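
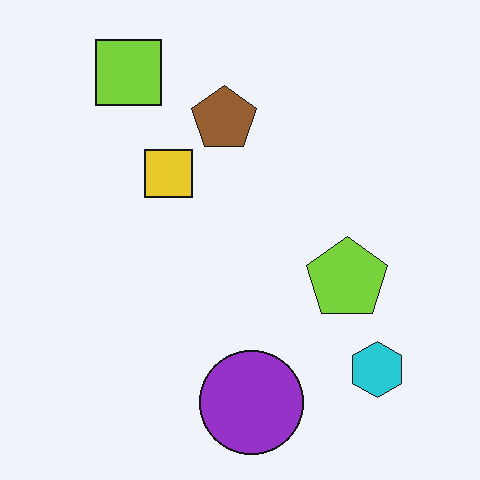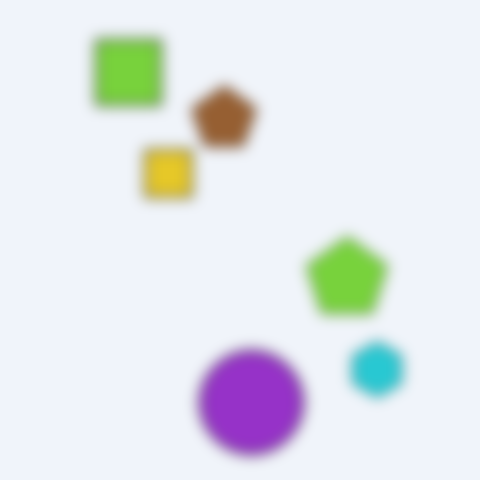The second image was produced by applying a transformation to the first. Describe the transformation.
The image was strongly gaussian-blurred.

Shape edges and outlines are uniformly softened across the whole image.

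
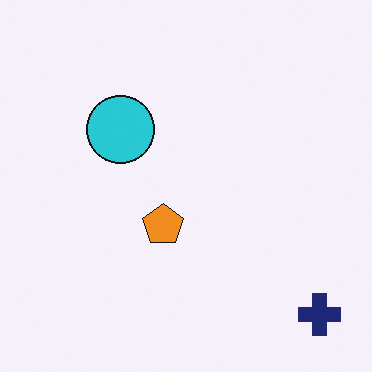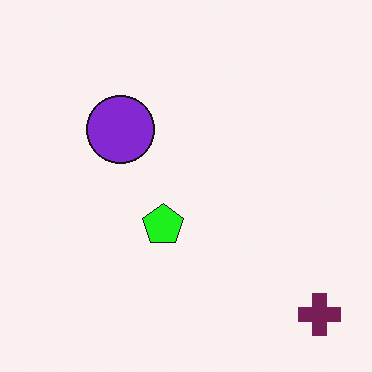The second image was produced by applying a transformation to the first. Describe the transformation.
The second image is the first hue-shifted by a moderate amount.

Every shape's color has rotated by the same amount around the hue wheel — a uniform hue shift.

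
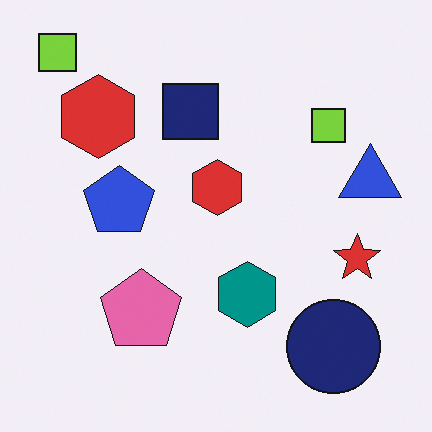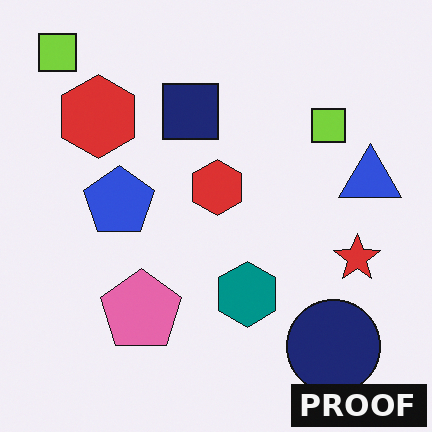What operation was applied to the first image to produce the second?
This is the original image watermarked with the text "PROOF" in the lower-right corner.

A dark label reading "PROOF" appears in the lower-right corner.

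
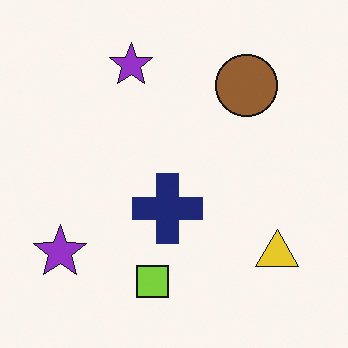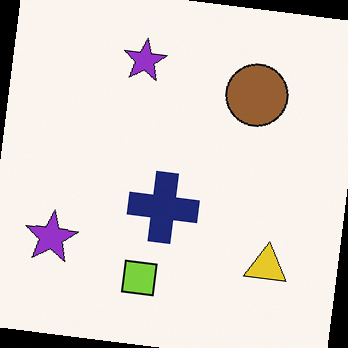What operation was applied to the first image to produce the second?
It was rotated clockwise by a slight angle.

Every shape is tilted by the same angle and the image corners show triangular fill wedges — a whole-image rotation by a non-right angle.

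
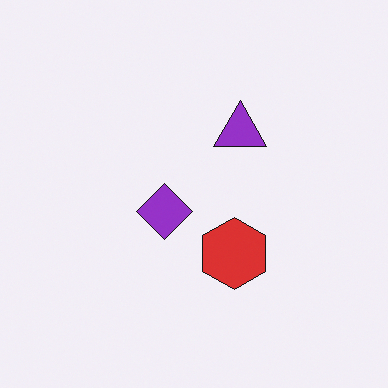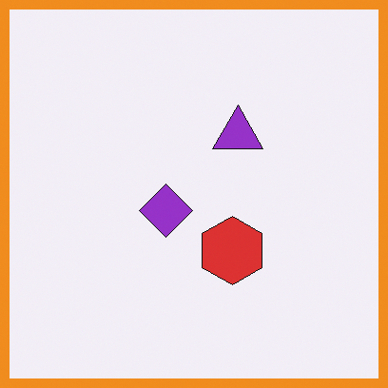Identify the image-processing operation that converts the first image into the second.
This is the original image framed with a orange border.

A solid orange frame runs around the edge of the second image, with the content slightly shrunk inside it.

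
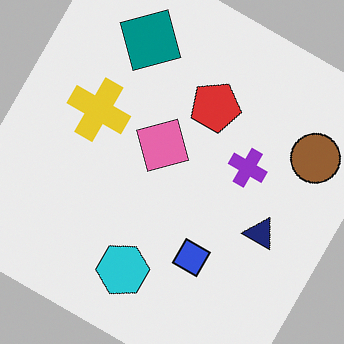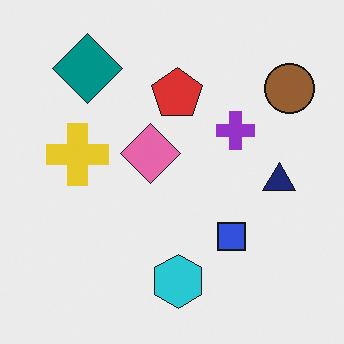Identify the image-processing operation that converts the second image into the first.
The image was rotated clockwise by a clearly visible amount.

Every shape is tilted by the same angle and the image corners show triangular fill wedges — a whole-image rotation by a non-right angle.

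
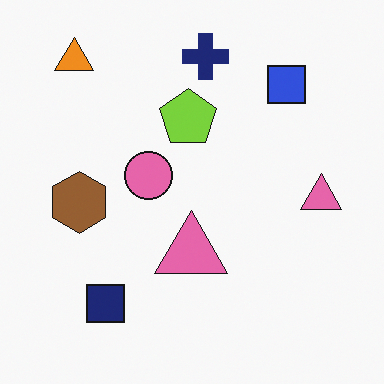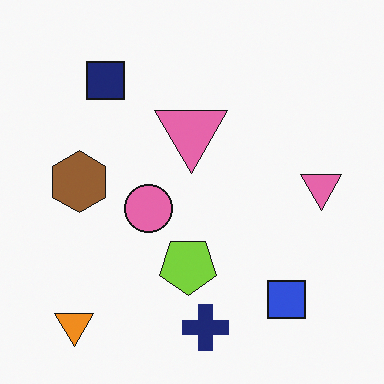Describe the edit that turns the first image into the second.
It was flipped vertically (top ↔ bottom).

The navy cross is in the top of the first image and the bottom of the second — shapes on opposite sides of the horizontal midline have swapped in a mirror flip.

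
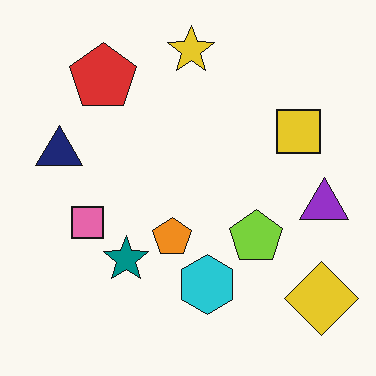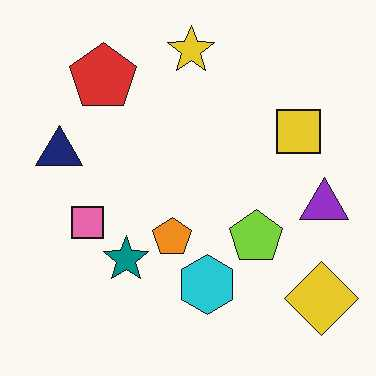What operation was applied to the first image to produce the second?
This is the original image JPEG-compressed with visible artifacts.

Blocky 8×8 compression artifacts appear around shape edges and the flat background shows ringing — characteristic JPEG degradation.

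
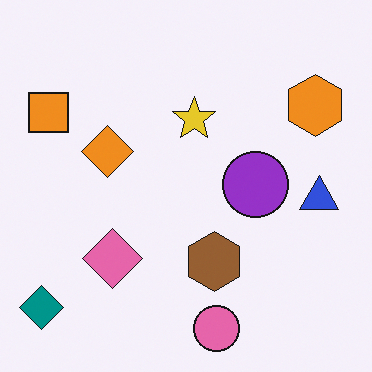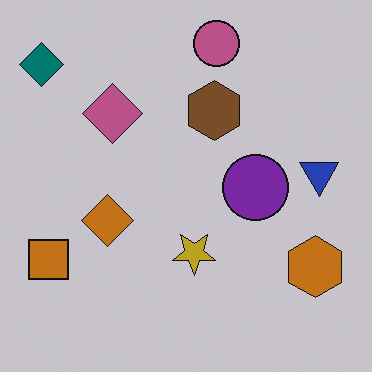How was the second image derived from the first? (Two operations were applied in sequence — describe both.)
The transformation is: flipped vertically (top ↔ bottom), then slightly darkened.

The pink circle is in the bottom of the first image and the top of the second — shapes on opposite sides of the horizontal midline have swapped in a mirror flip. Every pixel — background and shapes alike — is uniformly darkened.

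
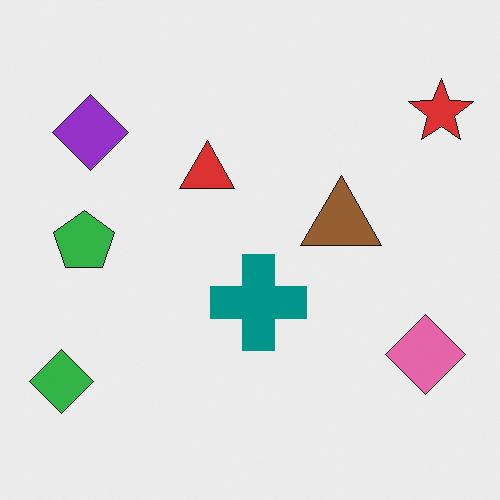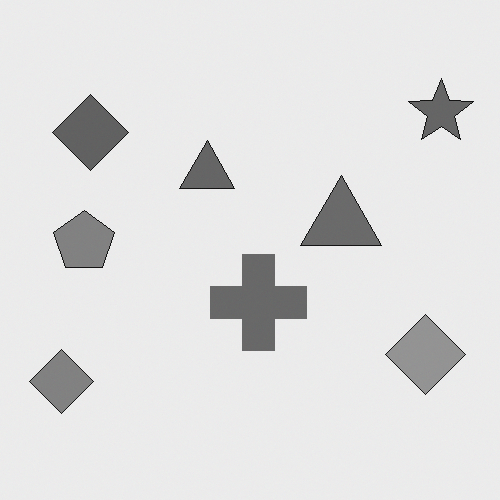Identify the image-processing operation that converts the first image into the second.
The transformation is: converted to grayscale.

All color is removed — every shape is now a shade of grey.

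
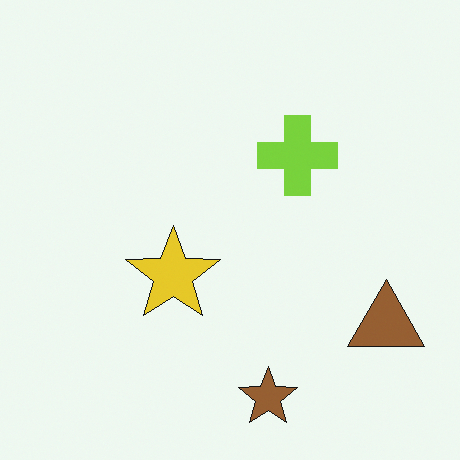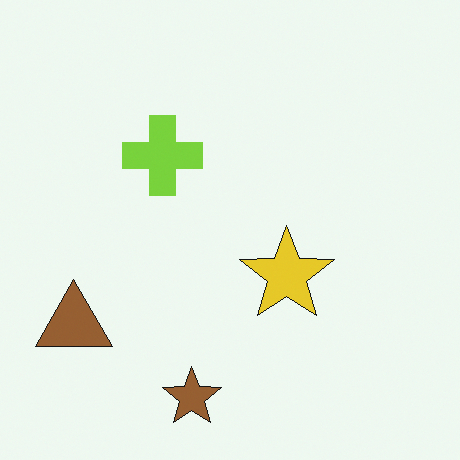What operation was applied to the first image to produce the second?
The second image is the first flipped horizontally (left ↔ right).

The brown triangle is in the bottom-right of the first image and the bottom-left of the second — shapes on opposite sides of the vertical midline have swapped in a mirror flip.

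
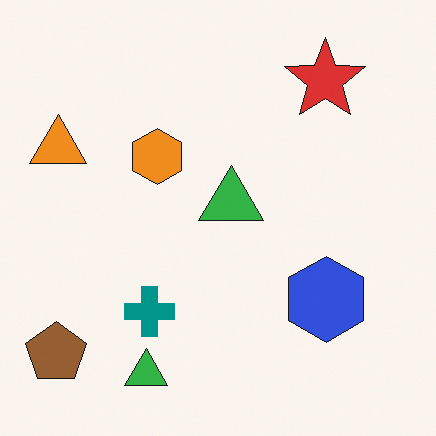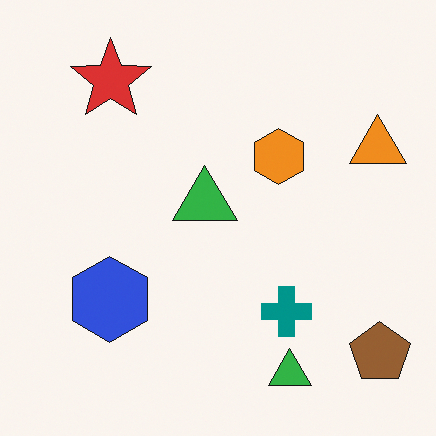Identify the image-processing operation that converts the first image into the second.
It was flipped horizontally (left ↔ right).

The brown pentagon is in the bottom-left of the first image and the bottom-right of the second — shapes on opposite sides of the vertical midline have swapped in a mirror flip.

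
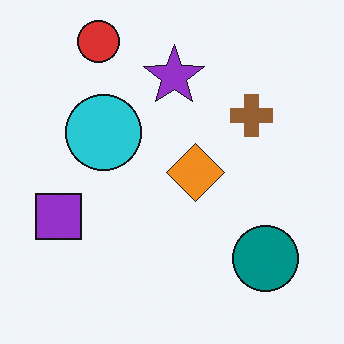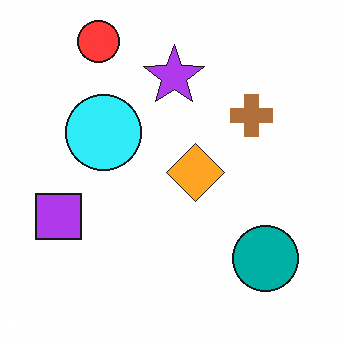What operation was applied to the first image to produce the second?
It was slightly brightened.

Every pixel — background and shapes alike — is uniformly brightened.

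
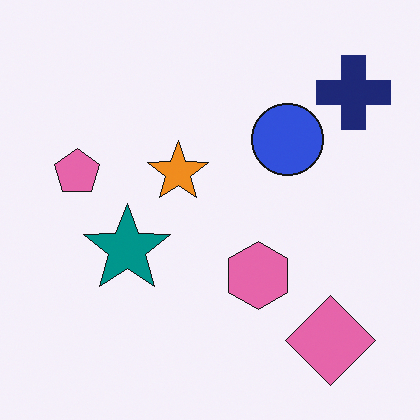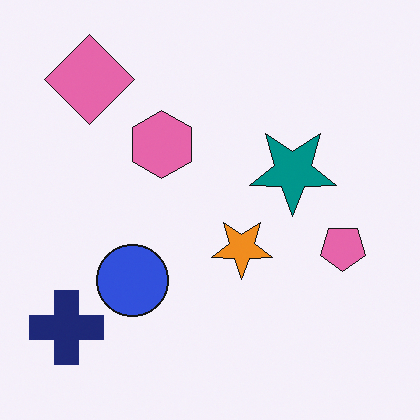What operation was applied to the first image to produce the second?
Rotated 180°.

The navy cross sits in the top-right of the first image and the bottom-left of the second — consistent with a whole-image 180° rotation.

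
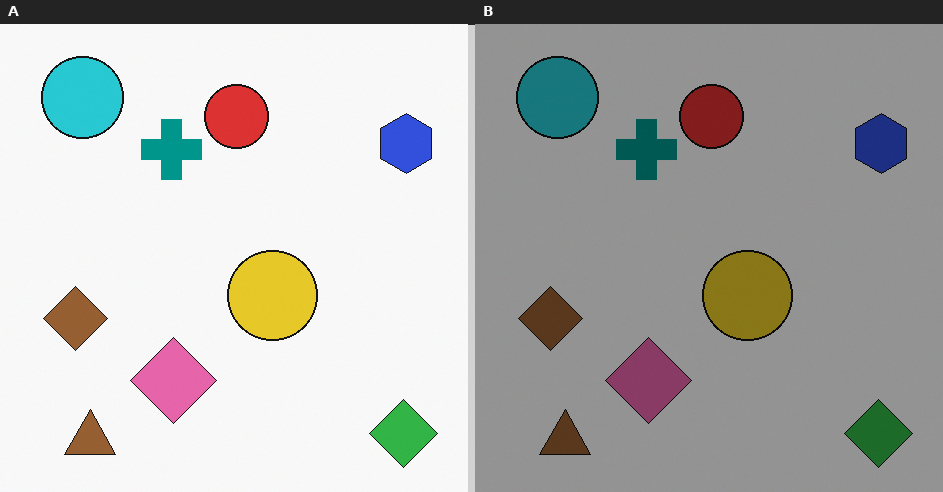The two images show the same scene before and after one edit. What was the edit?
It was substantially darkened.

Every pixel — background and shapes alike — is uniformly darkened.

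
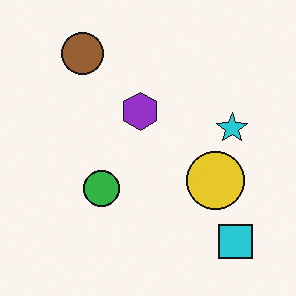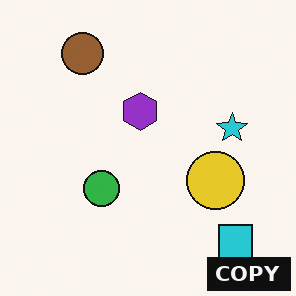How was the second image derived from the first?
The second image is the first watermarked with the text "COPY" in the lower-right corner.

A dark label reading "COPY" appears in the lower-right corner.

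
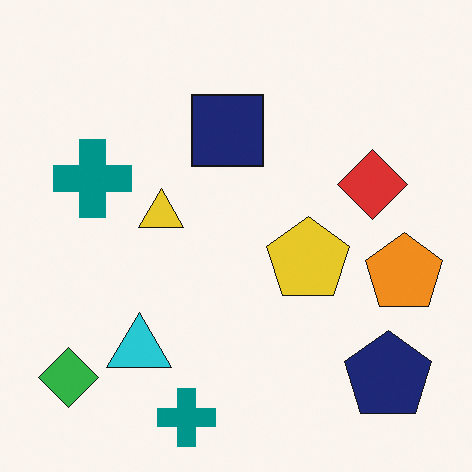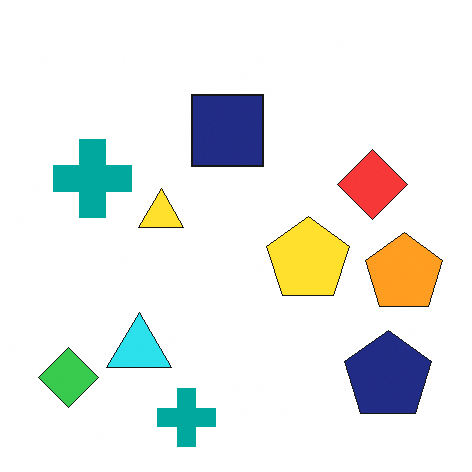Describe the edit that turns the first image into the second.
This is the original image slightly brightened.

Every pixel — background and shapes alike — is uniformly brightened.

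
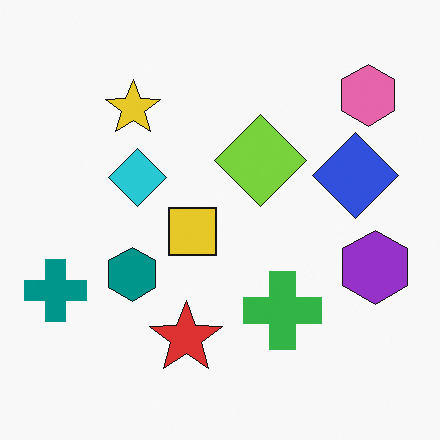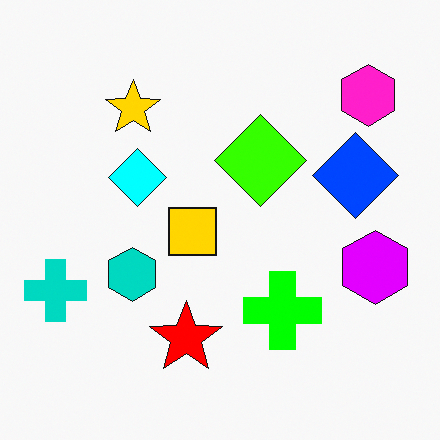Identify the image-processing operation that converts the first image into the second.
The transformation is: made much more vivid (saturation change).

All colors are more vivid — a global saturation change.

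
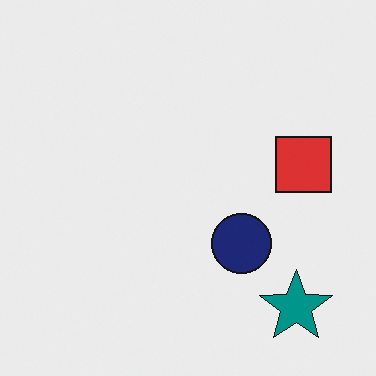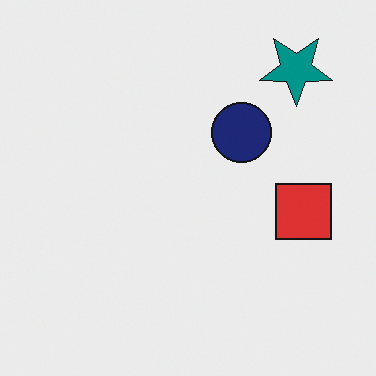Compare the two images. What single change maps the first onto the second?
It was flipped vertically (top ↔ bottom).

The teal star is in the bottom-right of the first image and the top-right of the second — shapes on opposite sides of the horizontal midline have swapped in a mirror flip.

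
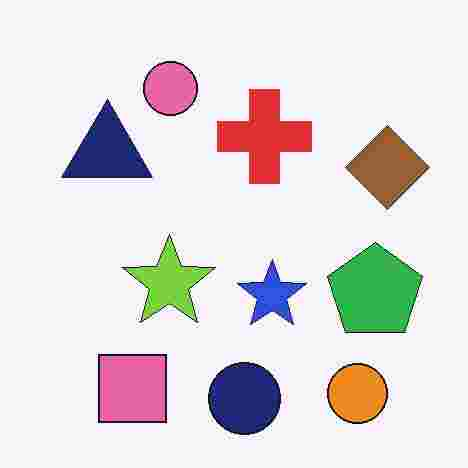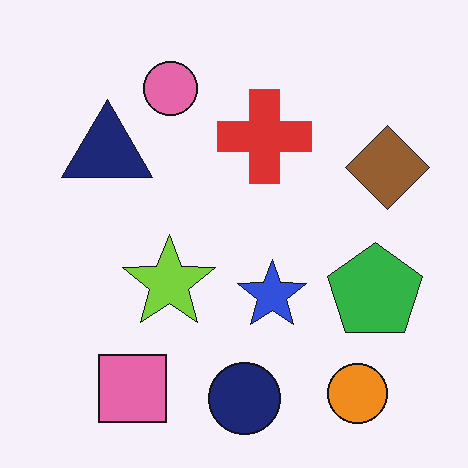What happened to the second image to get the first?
The first image is the second heavily JPEG-compressed with obvious blocking artifacts.

Blocky 8×8 compression artifacts appear around shape edges and the flat background shows ringing — characteristic JPEG degradation.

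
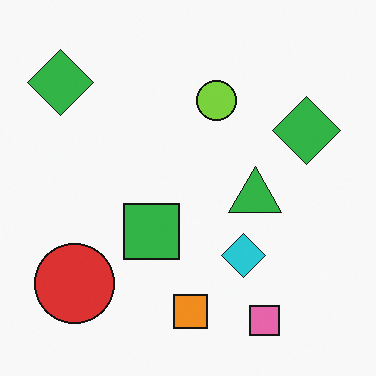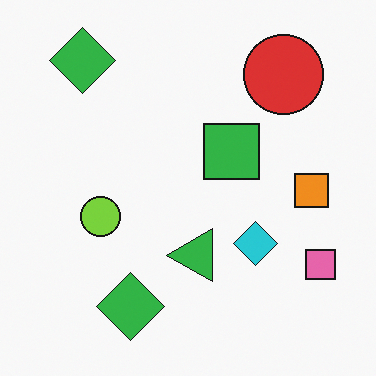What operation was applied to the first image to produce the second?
The image was transposed (reflected across the top-left ↔ bottom-right diagonal).

Shapes have swapped their row and column positions — what was in the top-right is now in the bottom-left — a diagonal reflection.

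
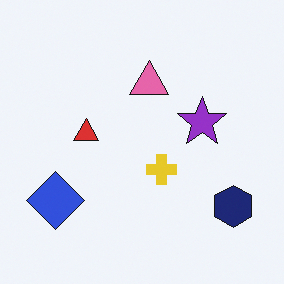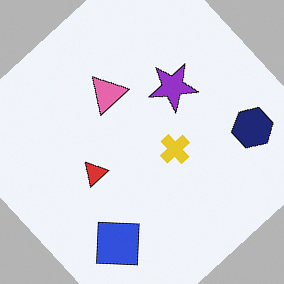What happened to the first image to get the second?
The second image is the first rotated counter-clockwise by a large amount — several tens of degrees.

Every shape is tilted by the same angle and the image corners show triangular fill wedges — a whole-image rotation by a non-right angle.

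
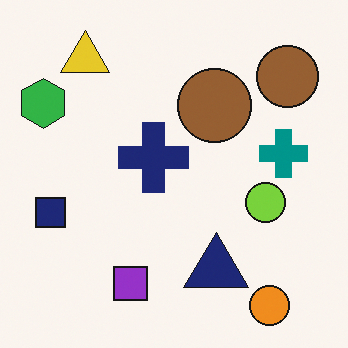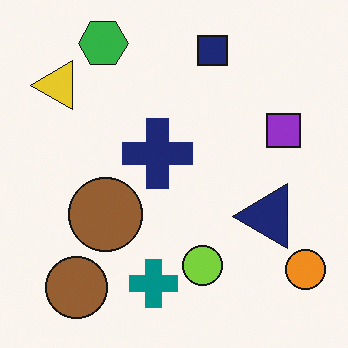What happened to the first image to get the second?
The second image is the first transposed (reflected across the top-left ↔ bottom-right diagonal).

Shapes have swapped their row and column positions — what was in the top-right is now in the bottom-left — a diagonal reflection.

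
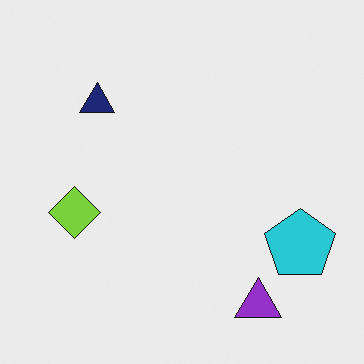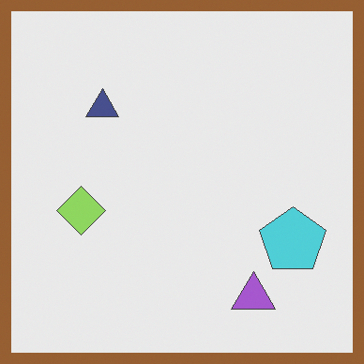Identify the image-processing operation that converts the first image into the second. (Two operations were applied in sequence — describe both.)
The second image is the first given slightly reduced contrast, then framed with a brown border.

Tones are pushed toward mid-grey across the whole image — a global contrast change. A solid brown frame runs around the edge of the second image, with the content slightly shrunk inside it.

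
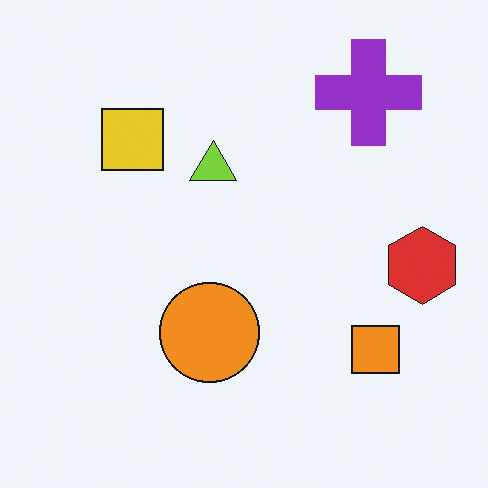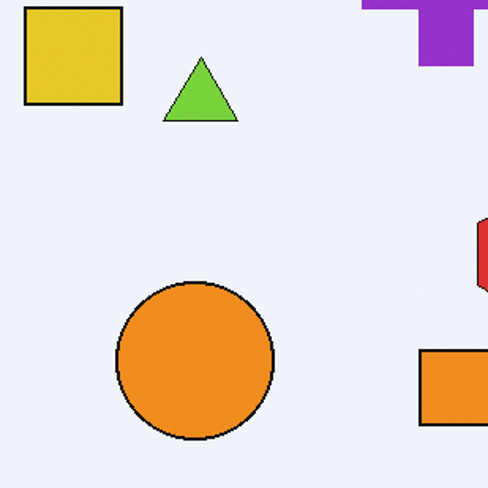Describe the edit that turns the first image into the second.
This is the original image cropped to a modestly smaller region and rescaled.

The visible shapes are larger and the field of view is narrower; shapes near the original edges may be partly or wholly outside the frame — a crop-and-rescale.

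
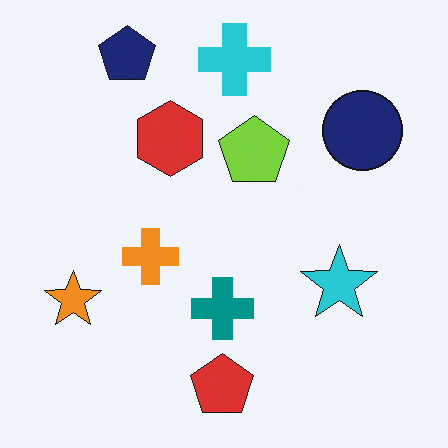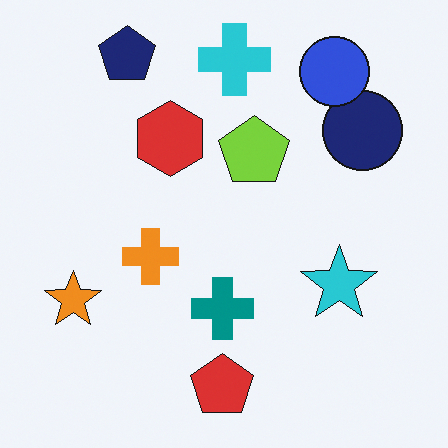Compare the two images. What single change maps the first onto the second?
Overlaid with an additional blue circle.

A blue circle appears in the second image that is absent from the first.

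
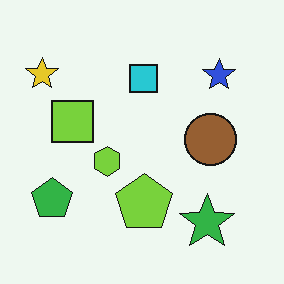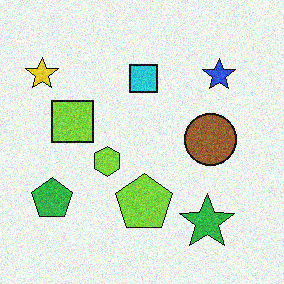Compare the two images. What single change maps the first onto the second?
Degraded with visible gaussian noise.

Random speckle covers the whole image, including the flat background.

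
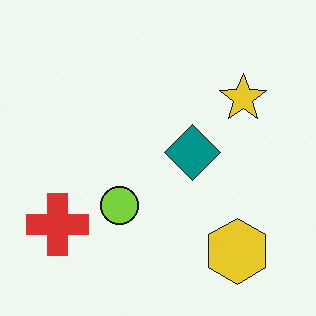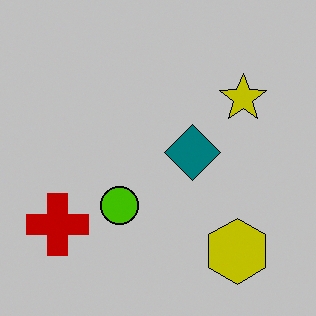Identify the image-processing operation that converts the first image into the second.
This is the original image aggressively posterized.

Each flat color has snapped to a coarser quantized level — most visibly, the near-white background has dropped to a flat grey.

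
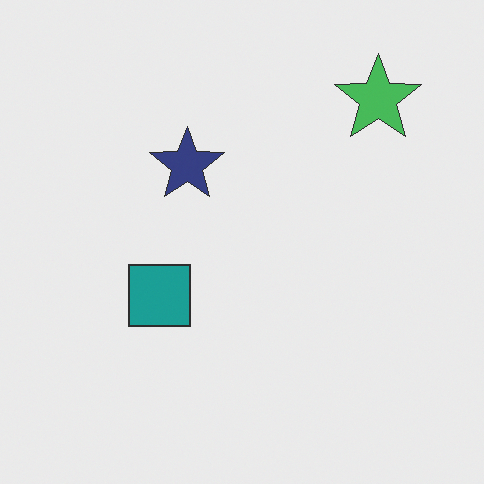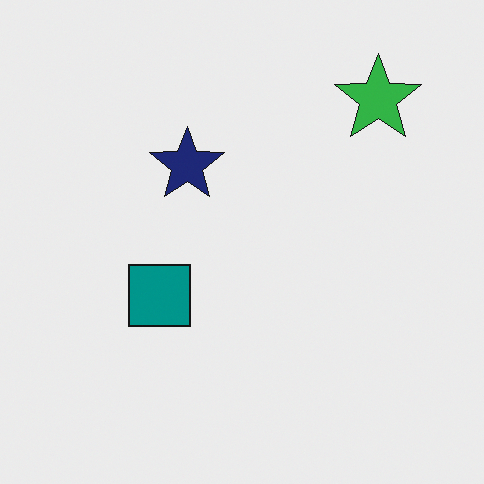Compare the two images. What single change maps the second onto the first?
The image was given slightly reduced contrast.

Tones are pushed toward mid-grey across the whole image — a global contrast change.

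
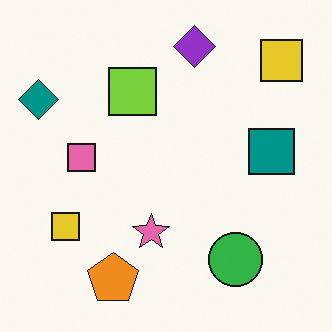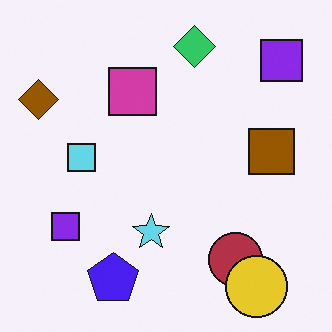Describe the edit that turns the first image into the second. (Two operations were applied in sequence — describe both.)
The second image is the first hue-shifted by a large amount, then overlaid with an additional yellow circle.

Every shape's color has rotated by the same amount around the hue wheel — a uniform hue shift. A yellow circle appears in the second image that is absent from the first.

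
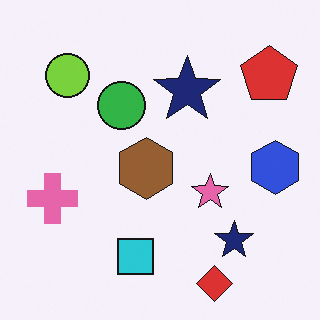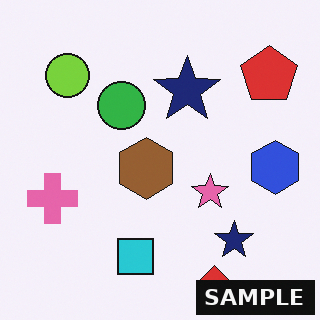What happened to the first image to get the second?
The second image is the first watermarked with the text "SAMPLE" in the lower-right corner.

A dark label reading "SAMPLE" appears in the lower-right corner.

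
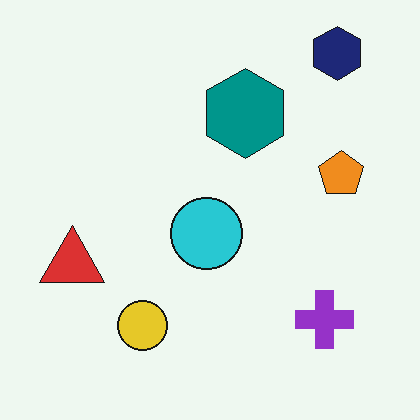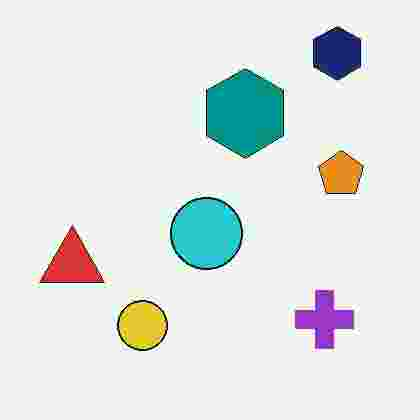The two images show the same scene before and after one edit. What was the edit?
The image was degraded with heavy JPEG compression.

Blocky 8×8 compression artifacts appear around shape edges and the flat background shows ringing — characteristic JPEG degradation.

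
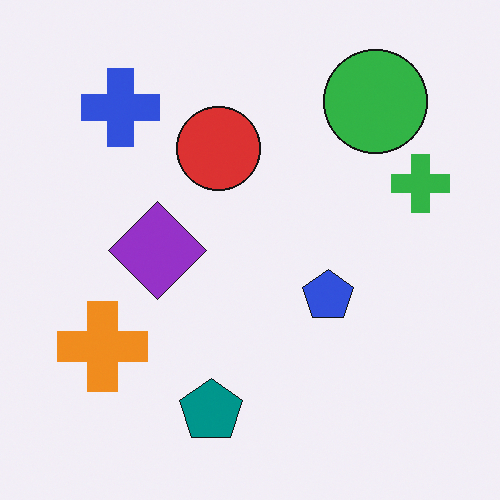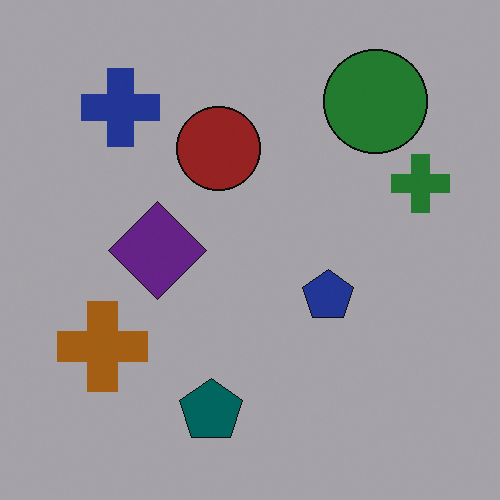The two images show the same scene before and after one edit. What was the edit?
The image was substantially darkened.

Every pixel — background and shapes alike — is uniformly darkened.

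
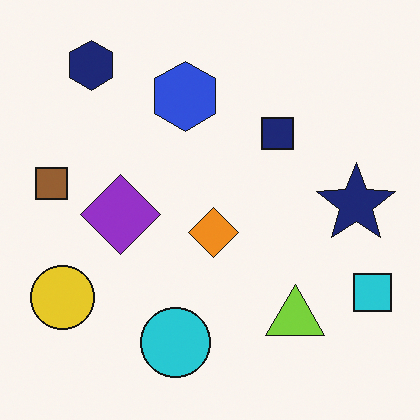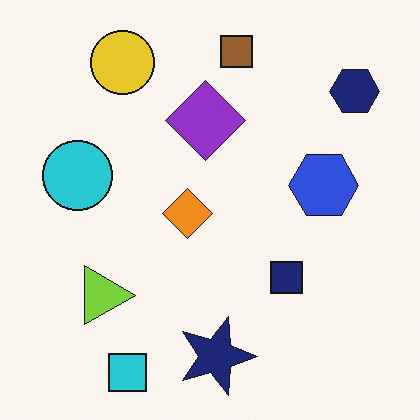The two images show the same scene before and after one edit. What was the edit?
The second image is the first rotated 90° clockwise.

The navy hexagon sits in the top-left of the first image and the top-right of the second — consistent with a whole-image 90° clockwise rotation.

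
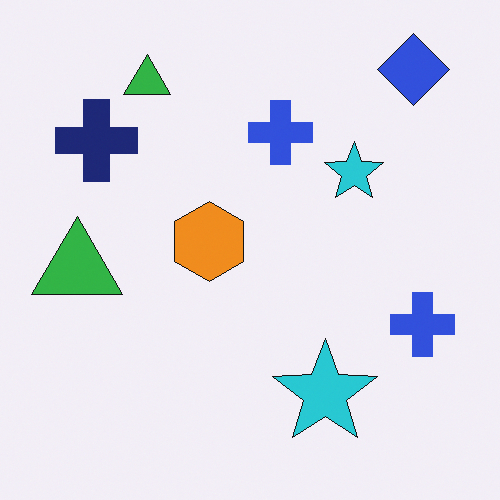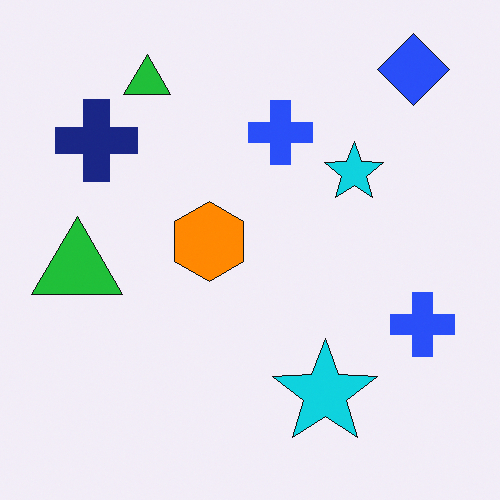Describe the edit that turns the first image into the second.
The transformation is: slightly oversaturated.

All colors are more vivid — a global saturation change.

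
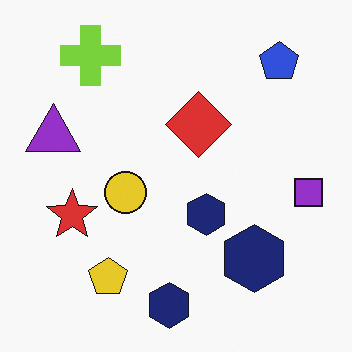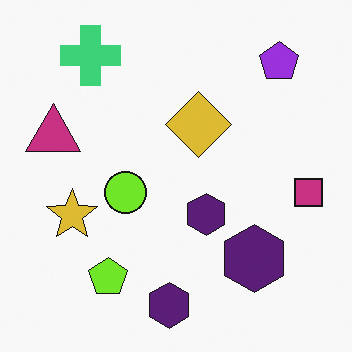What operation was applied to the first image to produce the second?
It was hue-shifted by a small amount.

Every shape's color has rotated by the same amount around the hue wheel — a uniform hue shift.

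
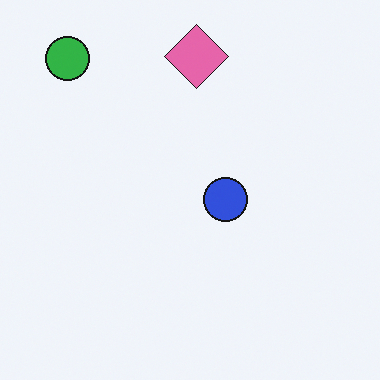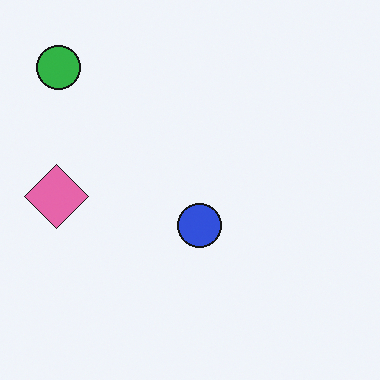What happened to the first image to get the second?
This is the original image transposed (reflected across the top-left ↔ bottom-right diagonal).

Shapes have swapped their row and column positions — what was in the top-right is now in the bottom-left — a diagonal reflection.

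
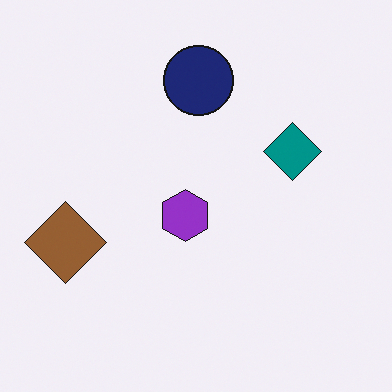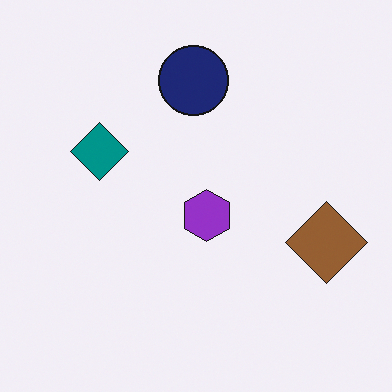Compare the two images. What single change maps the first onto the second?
The image was flipped horizontally (left ↔ right).

The brown diamond is in the left of the first image and the right of the second — shapes on opposite sides of the vertical midline have swapped in a mirror flip.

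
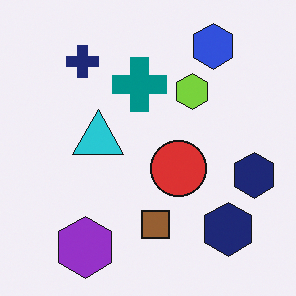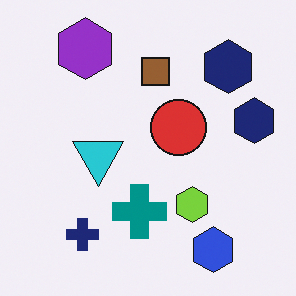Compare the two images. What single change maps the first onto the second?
This is the original image flipped vertically (top ↔ bottom).

The blue hexagon is in the top-right of the first image and the bottom-right of the second — shapes on opposite sides of the horizontal midline have swapped in a mirror flip.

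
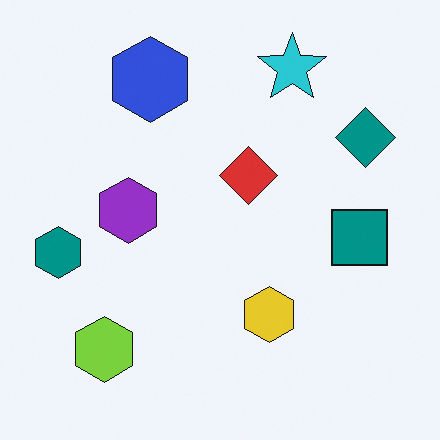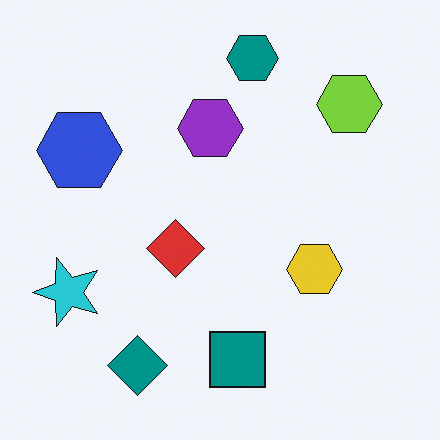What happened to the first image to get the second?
This is the original image transposed (reflected across the top-left ↔ bottom-right diagonal).

Shapes have swapped their row and column positions — what was in the top-right is now in the bottom-left — a diagonal reflection.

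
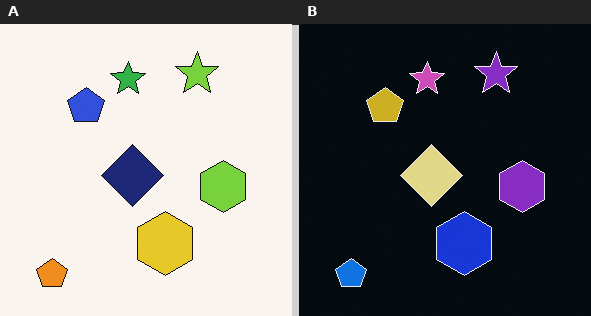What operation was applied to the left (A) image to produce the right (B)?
The image was color-inverted (negative).

The light background has become dark and every shape's color is its complement — a photographic negative.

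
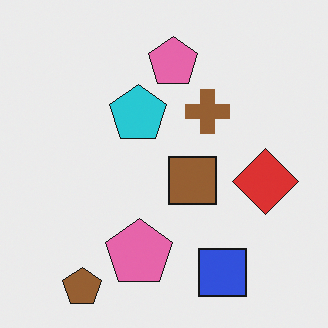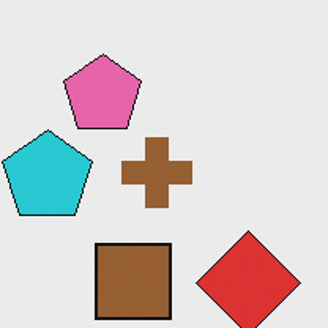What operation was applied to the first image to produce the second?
Cropped to a modestly smaller region and rescaled.

The visible shapes are larger and the field of view is narrower; shapes near the original edges may be partly or wholly outside the frame — a crop-and-rescale.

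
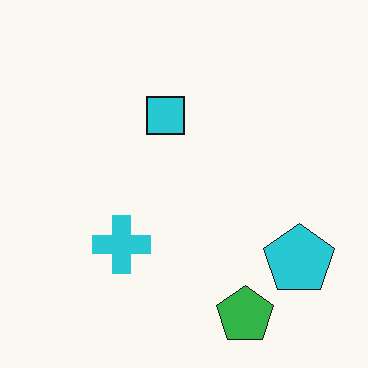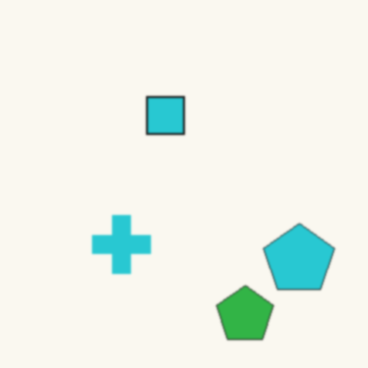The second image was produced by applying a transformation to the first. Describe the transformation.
The second image is the first given a subtle gaussian blur.

Shape edges and outlines are uniformly softened across the whole image.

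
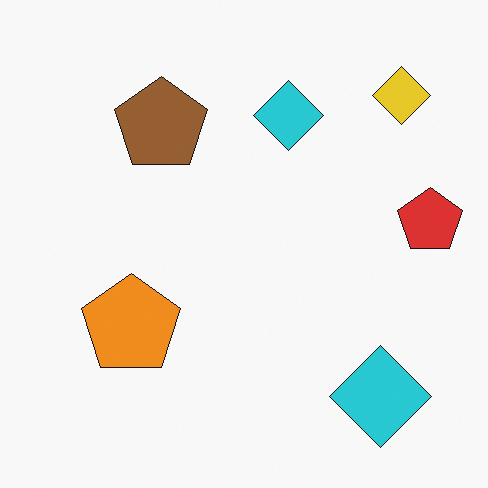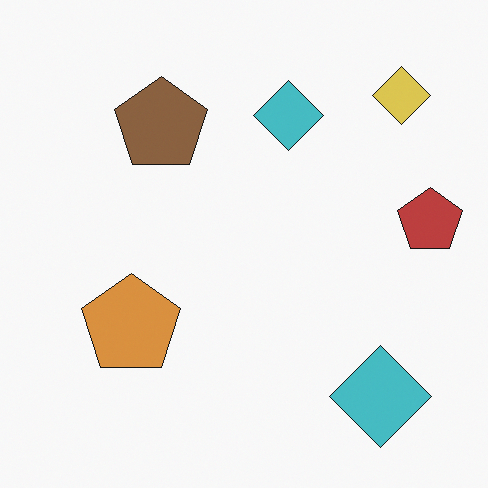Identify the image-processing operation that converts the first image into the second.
It was slightly desaturated.

All colors are more muted and greyish — a global saturation change.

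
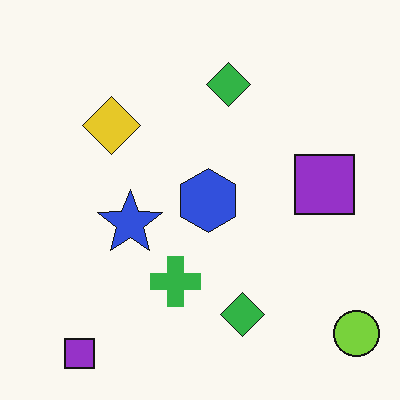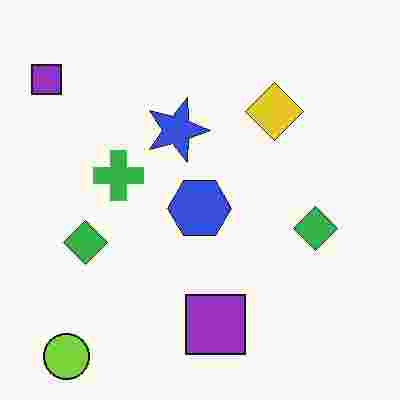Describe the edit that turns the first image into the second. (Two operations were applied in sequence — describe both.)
The image was rotated 90° clockwise, then heavily JPEG-compressed with obvious blocking artifacts.

The lime circle sits in the bottom-right of the first image and the bottom-left of the second — consistent with a whole-image 90° clockwise rotation. Blocky 8×8 compression artifacts appear around shape edges and the flat background shows ringing — characteristic JPEG degradation.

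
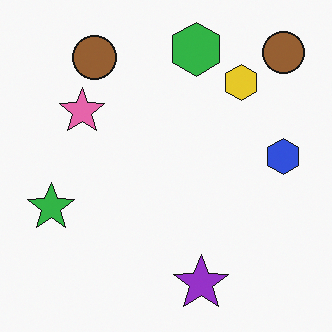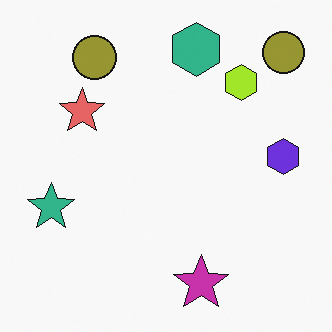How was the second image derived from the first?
The image was hue-shifted slightly.

Every shape's color has rotated by the same amount around the hue wheel — a uniform hue shift.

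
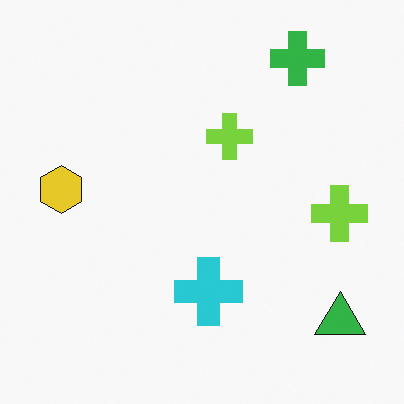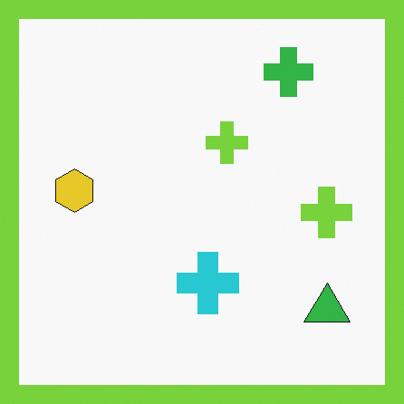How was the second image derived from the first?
The transformation is: framed with a lime border.

A solid lime frame runs around the edge of the second image, with the content slightly shrunk inside it.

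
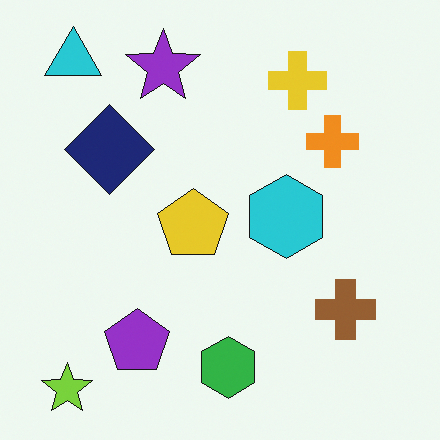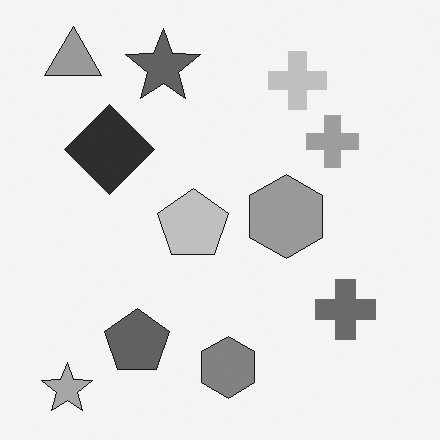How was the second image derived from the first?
It was converted to grayscale.

All color is removed — every shape is now a shade of grey.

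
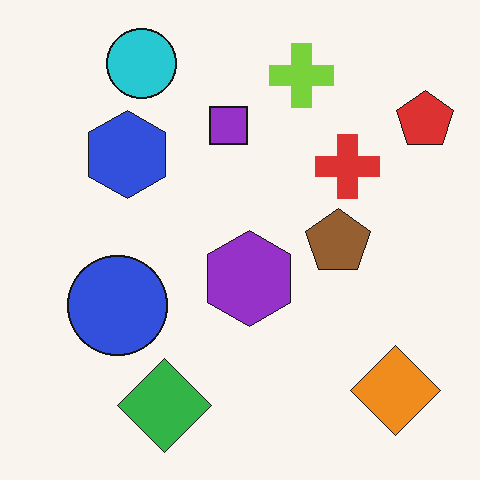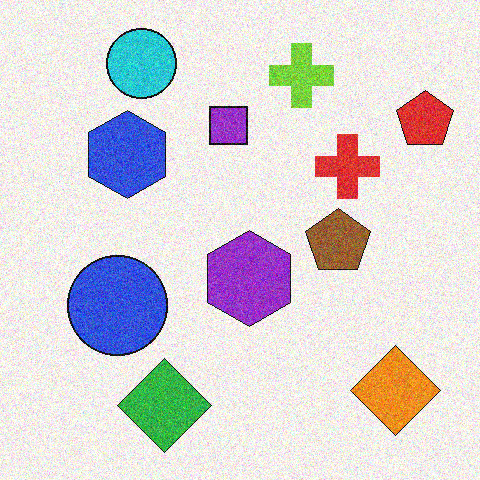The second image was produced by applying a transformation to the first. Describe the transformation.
The transformation is: degraded with visible gaussian noise.

Random speckle covers the whole image, including the flat background.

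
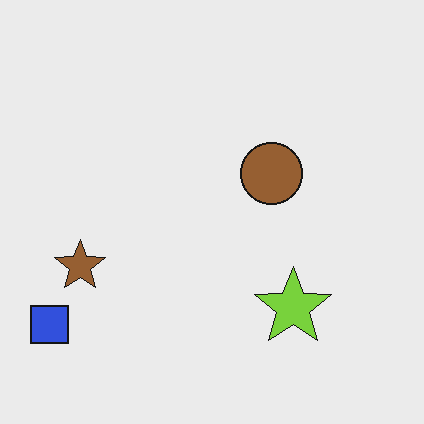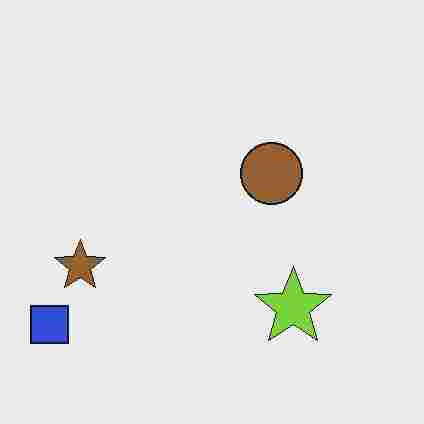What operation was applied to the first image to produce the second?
The image was degraded with heavy JPEG compression.

Blocky 8×8 compression artifacts appear around shape edges and the flat background shows ringing — characteristic JPEG degradation.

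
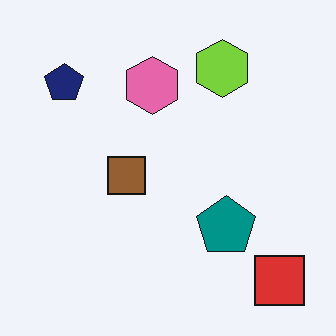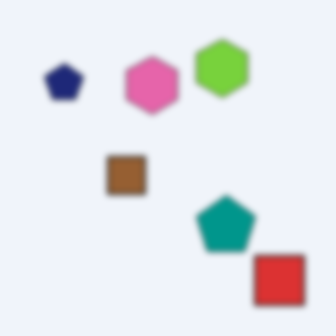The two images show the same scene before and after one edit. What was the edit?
The second image is the first moderately blurred.

Shape edges and outlines are uniformly softened across the whole image.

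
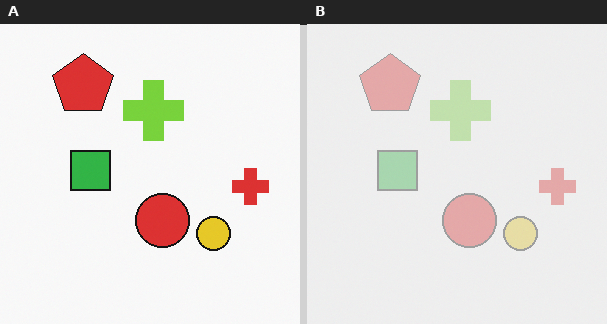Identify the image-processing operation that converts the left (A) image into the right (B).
The transformation is: given much lower contrast.

Tones are pushed toward mid-grey across the whole image — a global contrast change.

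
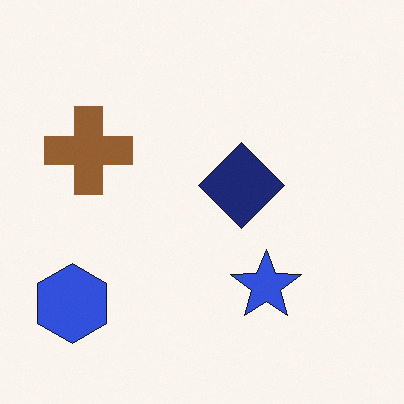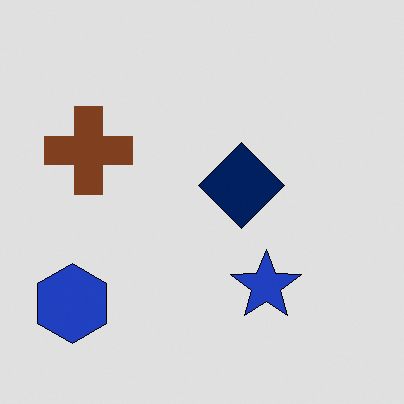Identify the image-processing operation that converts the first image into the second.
Moderately posterized.

Each flat color has snapped to a coarser quantized level — most visibly, the near-white background has dropped to a flat grey.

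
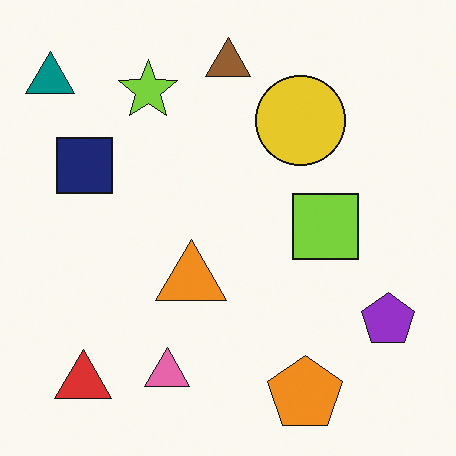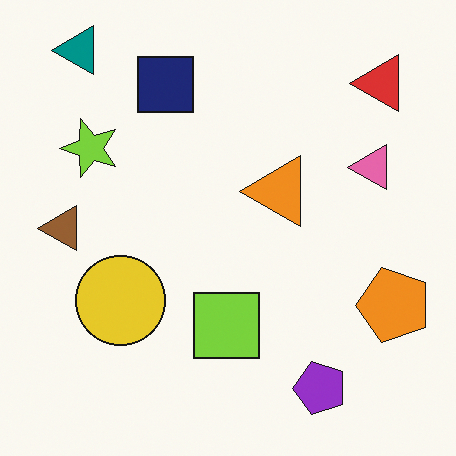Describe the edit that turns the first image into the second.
The transformation is: transposed (reflected across the top-left ↔ bottom-right diagonal).

Shapes have swapped their row and column positions — what was in the top-right is now in the bottom-left — a diagonal reflection.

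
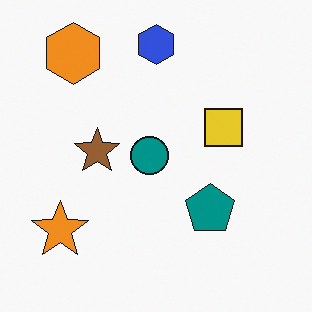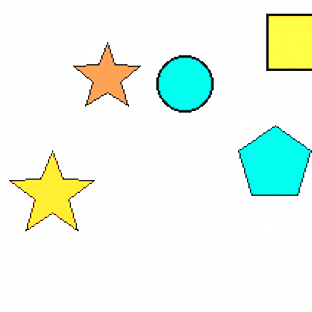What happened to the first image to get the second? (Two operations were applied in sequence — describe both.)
This is the original image cropped to a modestly smaller region and rescaled, then substantially brightened.

The visible shapes are larger and the field of view is narrower; shapes near the original edges may be partly or wholly outside the frame — a crop-and-rescale. Every pixel — background and shapes alike — is uniformly brightened.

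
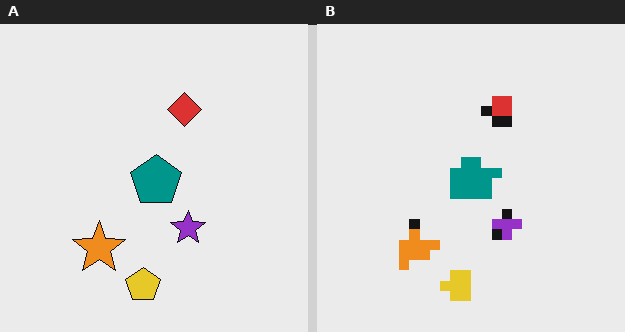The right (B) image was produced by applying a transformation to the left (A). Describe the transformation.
The image was heavily pixelated into large blocks.

Shapes are reduced to large square blocks; fine edges and outlines are lost — a downscale-then-upscale (mosaic) effect.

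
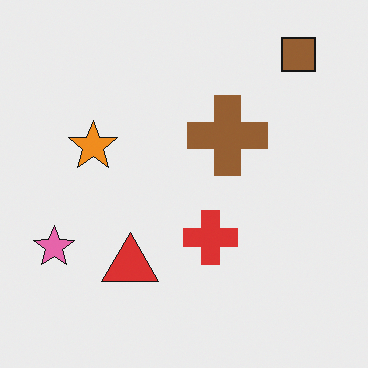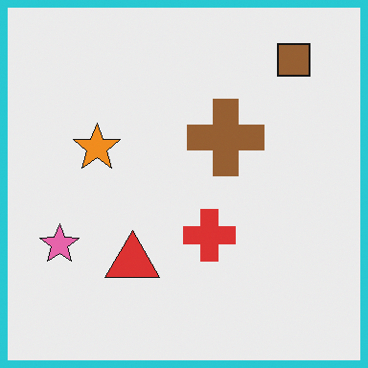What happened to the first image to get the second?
It was framed with a cyan border.

A solid cyan frame runs around the edge of the second image, with the content slightly shrunk inside it.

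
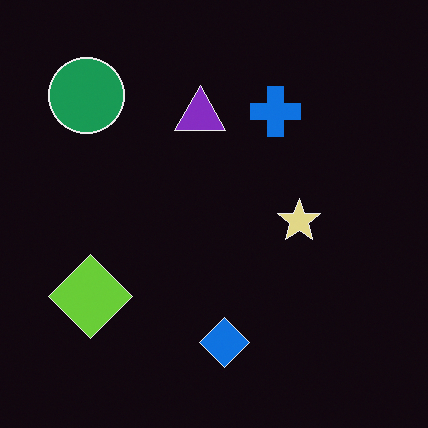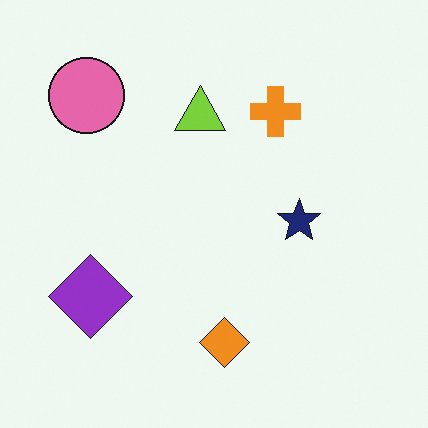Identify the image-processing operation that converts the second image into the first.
The image was color-inverted (negative).

The light background has become dark and every shape's color is its complement — a photographic negative.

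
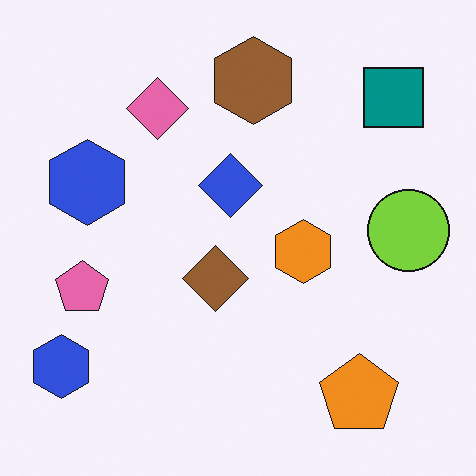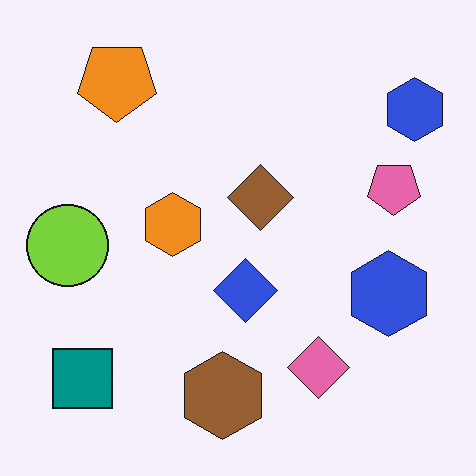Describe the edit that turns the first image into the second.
The transformation is: rotated 180°.

The teal square sits in the top-right of the first image and the bottom-left of the second — consistent with a whole-image 180° rotation.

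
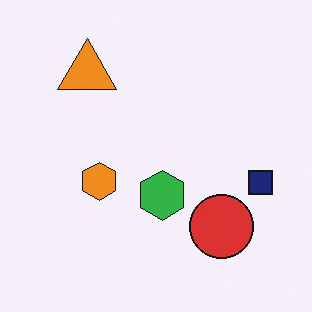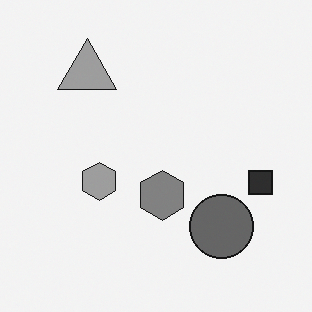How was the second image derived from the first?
It was converted to grayscale.

All color is removed — every shape is now a shade of grey.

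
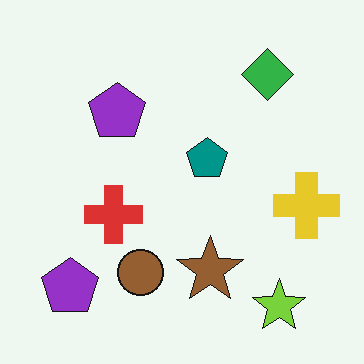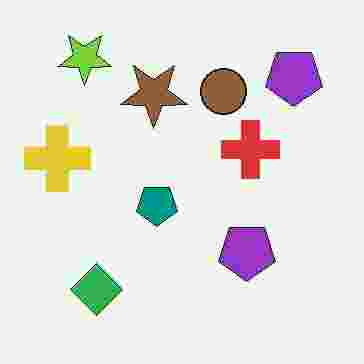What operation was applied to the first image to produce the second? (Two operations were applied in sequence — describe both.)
The image was rotated 180°, then heavily JPEG-compressed with obvious blocking artifacts.

The lime star sits in the bottom-right of the first image and the top-left of the second — consistent with a whole-image 180° rotation. Blocky 8×8 compression artifacts appear around shape edges and the flat background shows ringing — characteristic JPEG degradation.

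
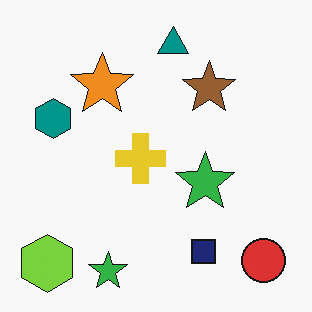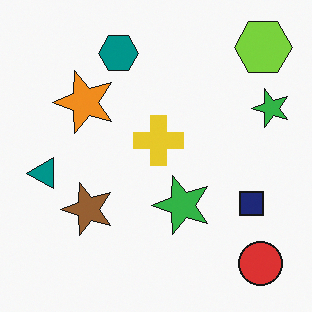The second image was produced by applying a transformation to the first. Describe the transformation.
This is the original image transposed (reflected across the top-left ↔ bottom-right diagonal).

Shapes have swapped their row and column positions — what was in the top-right is now in the bottom-left — a diagonal reflection.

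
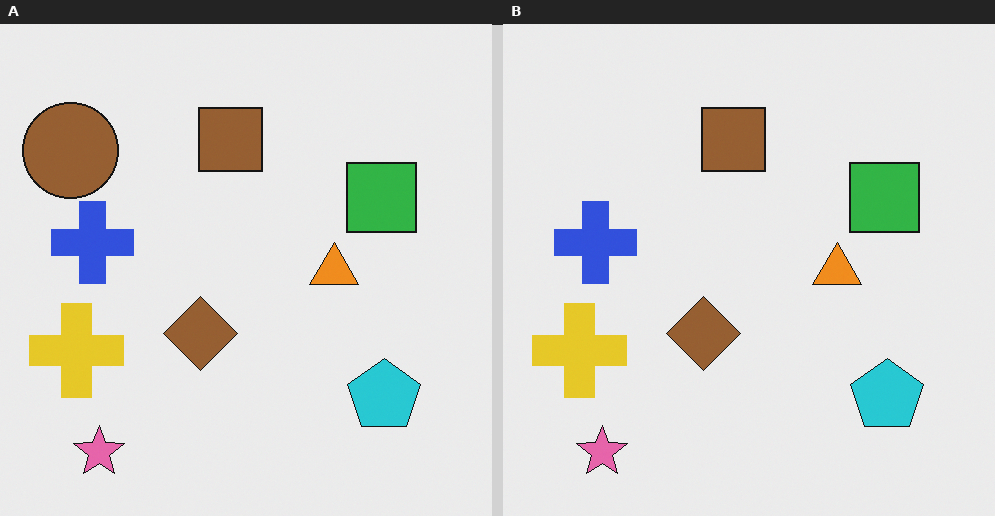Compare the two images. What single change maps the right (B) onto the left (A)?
The transformation is: overlaid with an additional brown circle.

A brown circle appears in the left (A) image that is absent from the right (B).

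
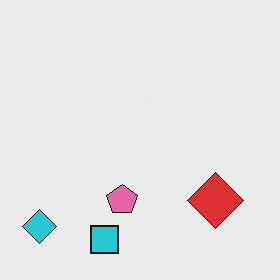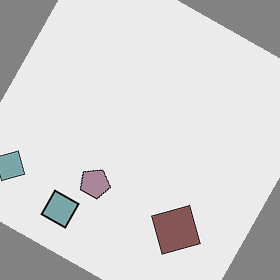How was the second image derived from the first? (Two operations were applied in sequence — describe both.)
The transformation is: heavily desaturated, then rotated clockwise by a clearly visible amount.

All colors are more muted and greyish — a global saturation change. Every shape is tilted by the same angle and the image corners show triangular fill wedges — a whole-image rotation by a non-right angle.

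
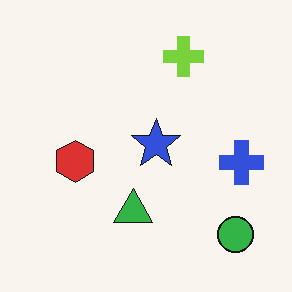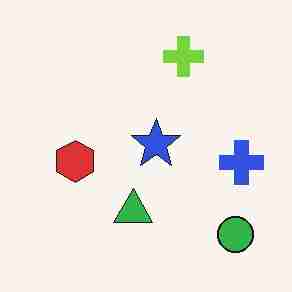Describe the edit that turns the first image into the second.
The image was degraded with heavy JPEG compression.

Blocky 8×8 compression artifacts appear around shape edges and the flat background shows ringing — characteristic JPEG degradation.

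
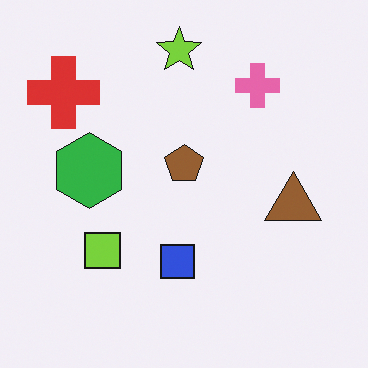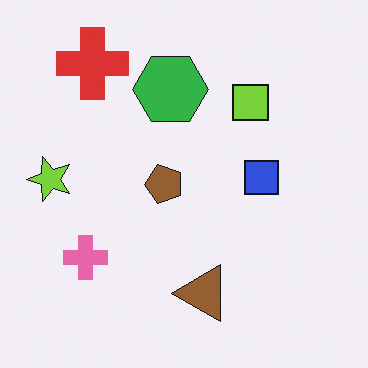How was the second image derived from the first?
It was transposed (reflected across the top-left ↔ bottom-right diagonal).

Shapes have swapped their row and column positions — what was in the top-right is now in the bottom-left — a diagonal reflection.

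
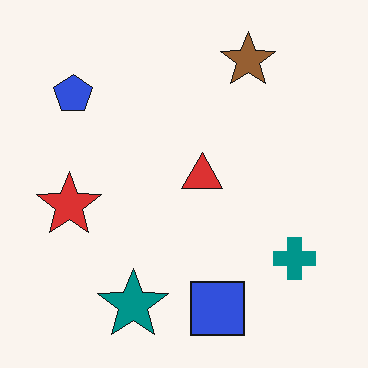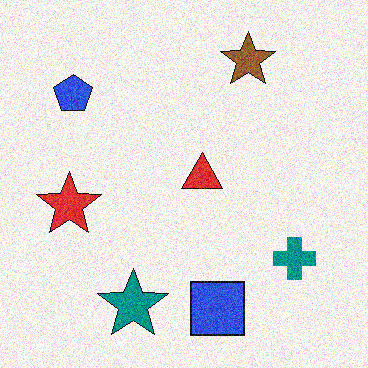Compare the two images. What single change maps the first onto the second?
Degraded with moderate additive noise.

Random speckle covers the whole image, including the flat background.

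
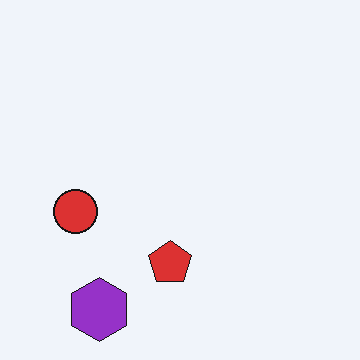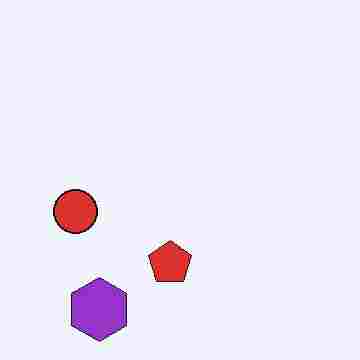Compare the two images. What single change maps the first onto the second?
The transformation is: degraded with heavy JPEG compression.

Blocky 8×8 compression artifacts appear around shape edges and the flat background shows ringing — characteristic JPEG degradation.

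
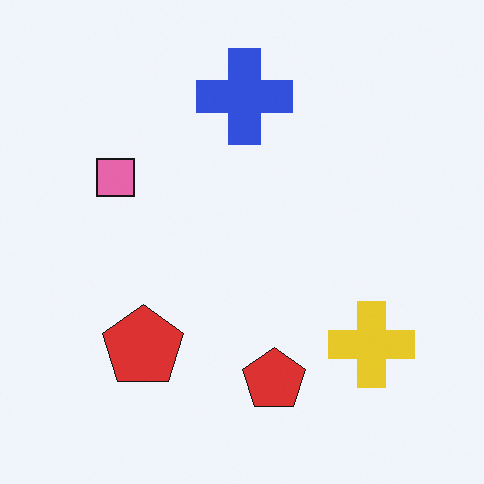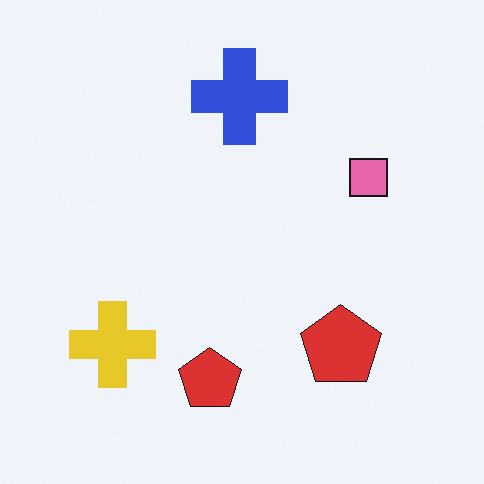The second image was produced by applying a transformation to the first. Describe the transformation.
The image was flipped horizontally (left ↔ right).

The yellow cross is in the bottom-right of the first image and the bottom-left of the second — shapes on opposite sides of the vertical midline have swapped in a mirror flip.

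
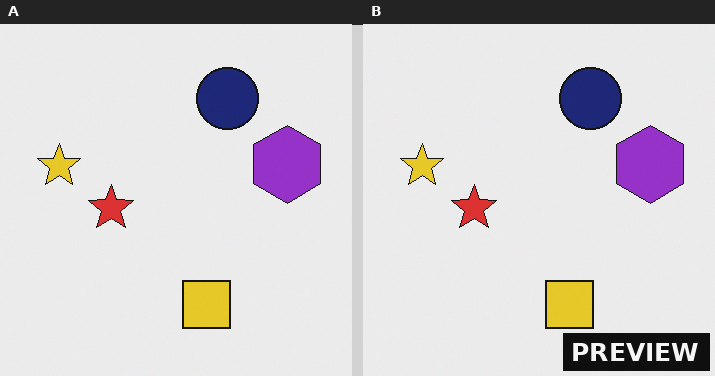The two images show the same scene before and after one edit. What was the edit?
The transformation is: watermarked with the text "PREVIEW" in the lower-right corner.

A dark label reading "PREVIEW" appears in the lower-right corner.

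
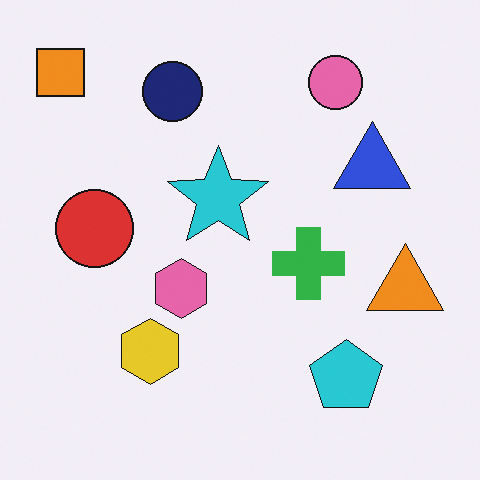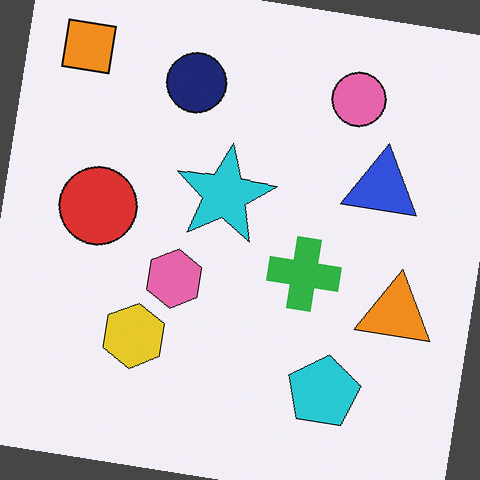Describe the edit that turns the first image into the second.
The transformation is: rotated clockwise by a small amount.

Every shape is tilted by the same angle and the image corners show triangular fill wedges — a whole-image rotation by a non-right angle.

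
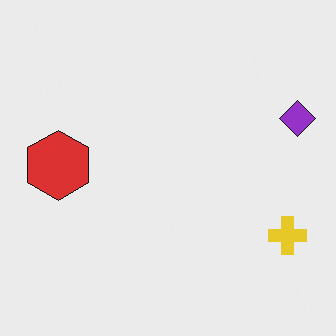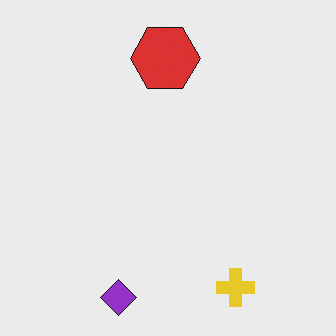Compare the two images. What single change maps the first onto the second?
The image was transposed (reflected across the top-left ↔ bottom-right diagonal).

Shapes have swapped their row and column positions — what was in the top-right is now in the bottom-left — a diagonal reflection.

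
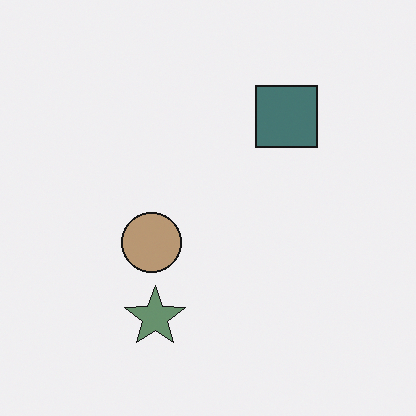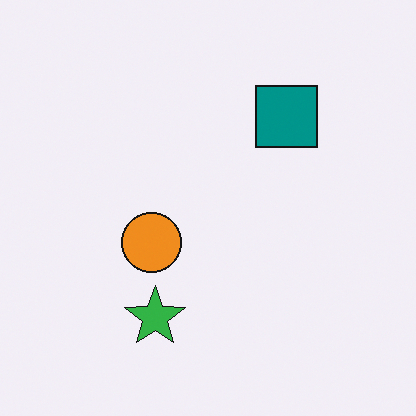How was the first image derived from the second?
Heavily desaturated.

All colors are more muted and greyish — a global saturation change.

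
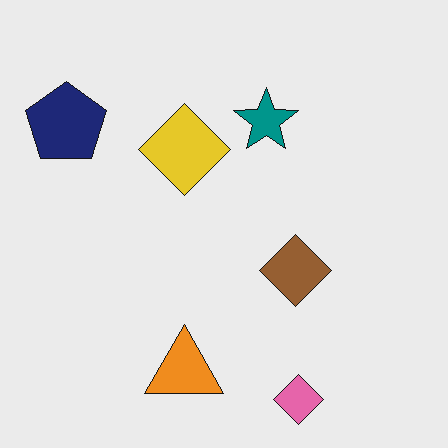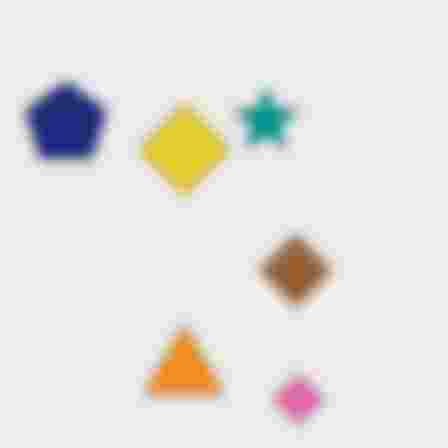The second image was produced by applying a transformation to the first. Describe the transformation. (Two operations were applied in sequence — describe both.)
The transformation is: heavily blurred, then degraded with heavy JPEG compression.

Shape edges and outlines are uniformly softened across the whole image. Blocky 8×8 compression artifacts appear around shape edges and the flat background shows ringing — characteristic JPEG degradation.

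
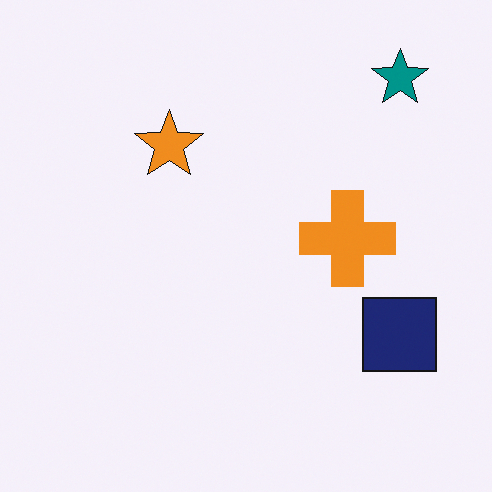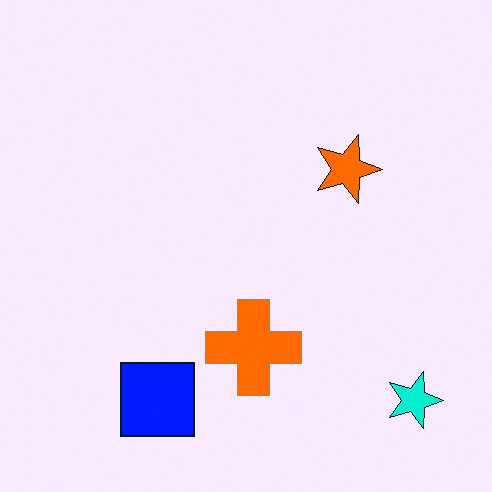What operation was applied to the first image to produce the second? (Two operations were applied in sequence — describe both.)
Rotated 90° clockwise, then made much more vivid (saturation change).

The teal star sits in the top-right of the first image and the bottom-right of the second — consistent with a whole-image 90° clockwise rotation. All colors are more vivid — a global saturation change.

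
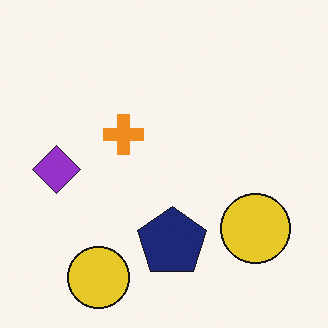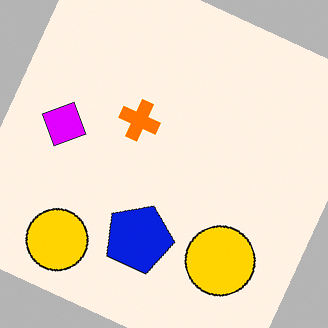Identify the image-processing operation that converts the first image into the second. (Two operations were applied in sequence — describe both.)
The transformation is: rotated clockwise by a moderate amount, then heavily oversaturated.

Every shape is tilted by the same angle and the image corners show triangular fill wedges — a whole-image rotation by a non-right angle. All colors are more vivid — a global saturation change.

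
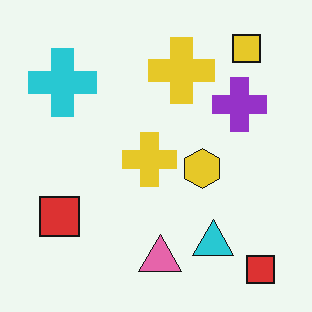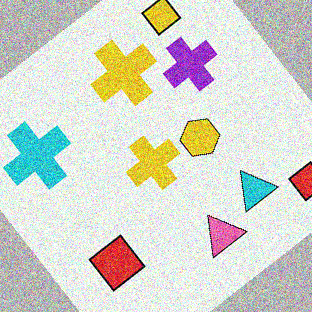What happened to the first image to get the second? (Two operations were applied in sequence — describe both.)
It was rotated counter-clockwise by a large amount — several tens of degrees, then degraded with a thick layer of grain.

Every shape is tilted by the same angle and the image corners show triangular fill wedges — a whole-image rotation by a non-right angle. Random speckle covers the whole image, including the flat background.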